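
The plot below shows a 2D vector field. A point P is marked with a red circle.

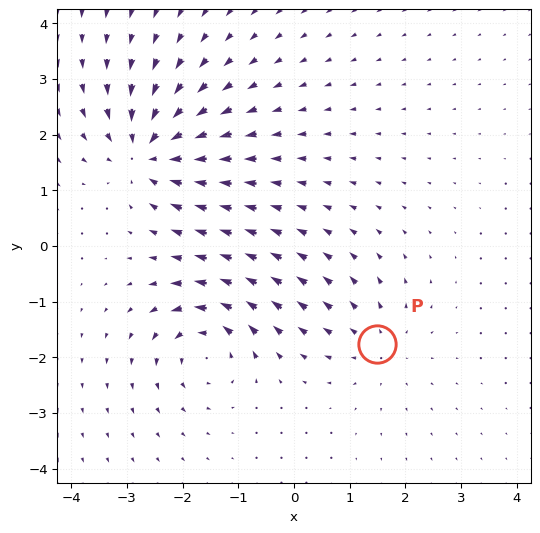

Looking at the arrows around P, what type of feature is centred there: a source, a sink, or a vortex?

At P (1.5, -1.8) the arrows spread outward. Divergence about +3, curl ≈0 — positive divergence with near-zero curl is a source.

source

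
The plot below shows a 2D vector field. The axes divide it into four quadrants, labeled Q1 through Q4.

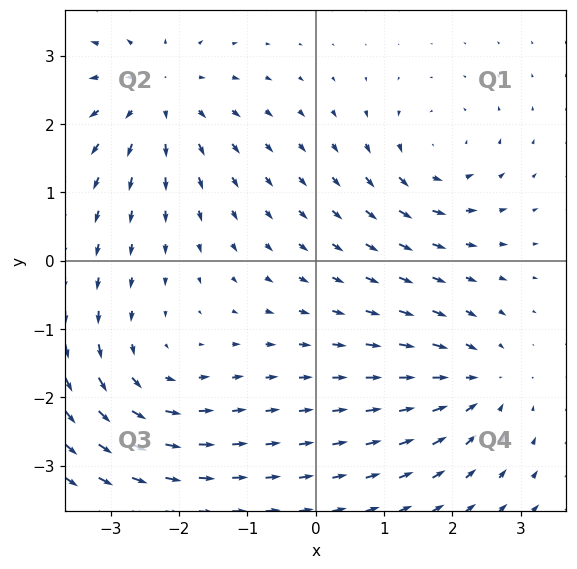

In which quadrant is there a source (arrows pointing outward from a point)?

The source sits at approximately (-2.3, 2.5), which lies in quadrant Q2. The divergence there is about +4, positive as expected for a source.

Q2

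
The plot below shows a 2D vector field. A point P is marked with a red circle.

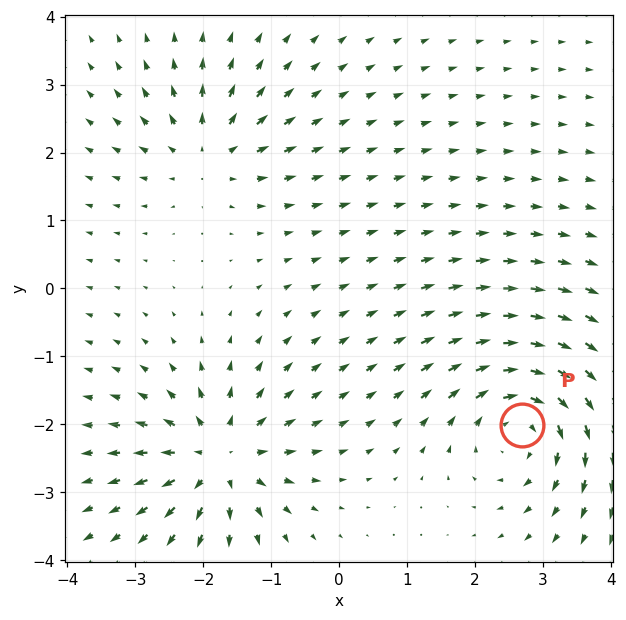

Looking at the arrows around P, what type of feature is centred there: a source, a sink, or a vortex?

vortex

At P (2.7, -2.0) the arrows circulate clockwise. Divergence ≈0, curl about -6 — near-zero divergence with nonzero curl is a vortex.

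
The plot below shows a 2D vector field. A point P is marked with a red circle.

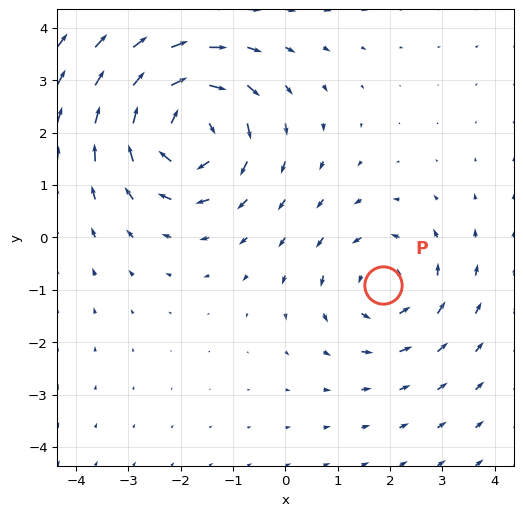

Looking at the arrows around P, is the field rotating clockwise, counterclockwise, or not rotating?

counterclockwise

Near P at (1.9, -0.9) the arrows circulate counterclockwise. The curl (z-component) there is about +3; positive curl means counterclockwise rotation.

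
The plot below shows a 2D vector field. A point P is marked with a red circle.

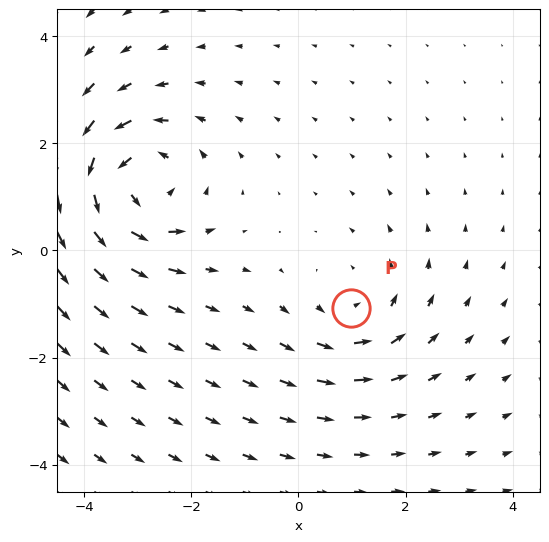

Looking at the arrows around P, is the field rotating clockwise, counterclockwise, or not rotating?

counterclockwise

Near P at (1.0, -1.1) the arrows circulate counterclockwise. The curl (z-component) there is about +3; positive curl means counterclockwise rotation.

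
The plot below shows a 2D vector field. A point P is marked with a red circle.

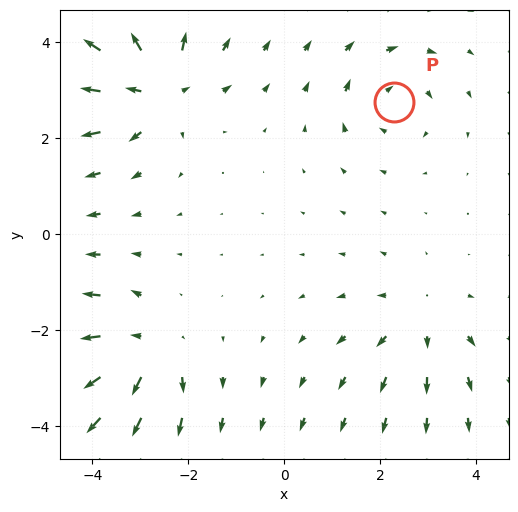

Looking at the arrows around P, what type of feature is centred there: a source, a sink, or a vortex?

vortex

At P (2.3, 2.8) the arrows circulate clockwise. Divergence ≈0, curl about -3 — near-zero divergence with nonzero curl is a vortex.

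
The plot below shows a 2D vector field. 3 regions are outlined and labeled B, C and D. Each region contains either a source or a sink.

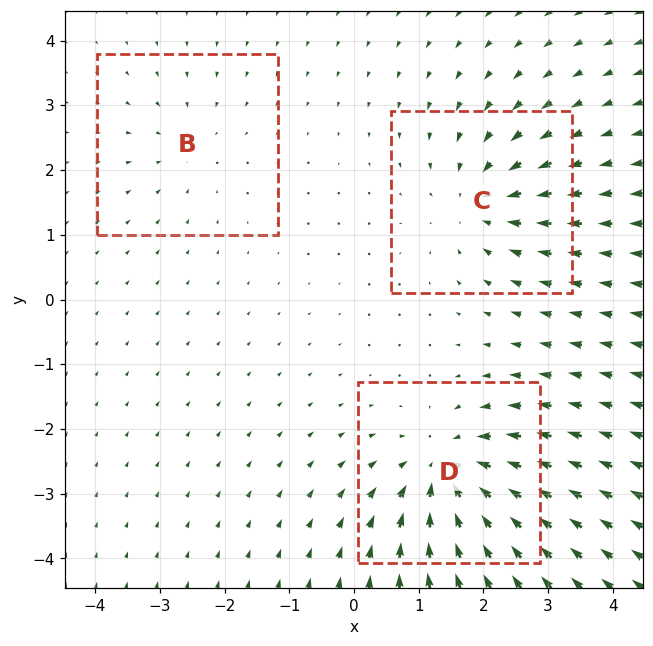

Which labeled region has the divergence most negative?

Divergence at each region's feature centre — B: about -2, C: about -4, D: about -5. Region D is most negative.

D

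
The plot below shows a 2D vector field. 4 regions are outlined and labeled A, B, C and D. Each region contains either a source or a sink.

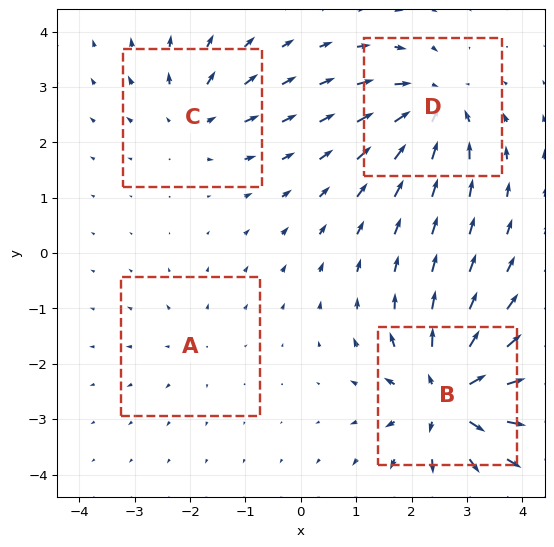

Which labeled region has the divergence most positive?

B

Divergence at each region's feature centre — A: about +2, B: about +9, C: about +4, D: about -6. Region B is most positive.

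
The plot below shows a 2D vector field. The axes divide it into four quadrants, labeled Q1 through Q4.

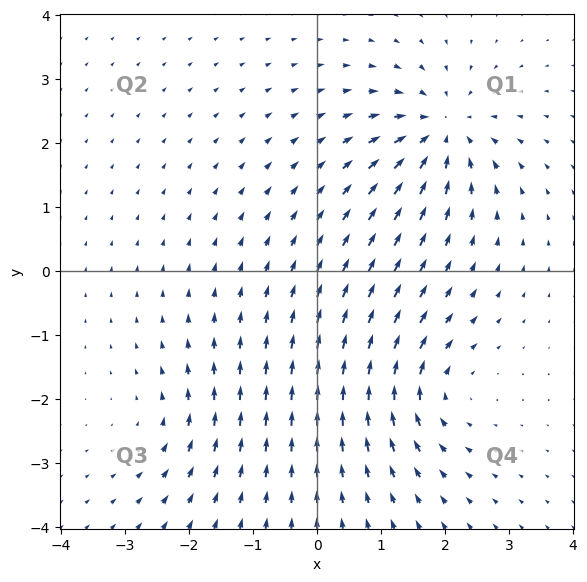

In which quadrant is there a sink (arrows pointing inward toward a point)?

Q1

The sink sits at approximately (2.0, 2.2), which lies in quadrant Q1. The divergence there is about -6, negative as expected for a sink.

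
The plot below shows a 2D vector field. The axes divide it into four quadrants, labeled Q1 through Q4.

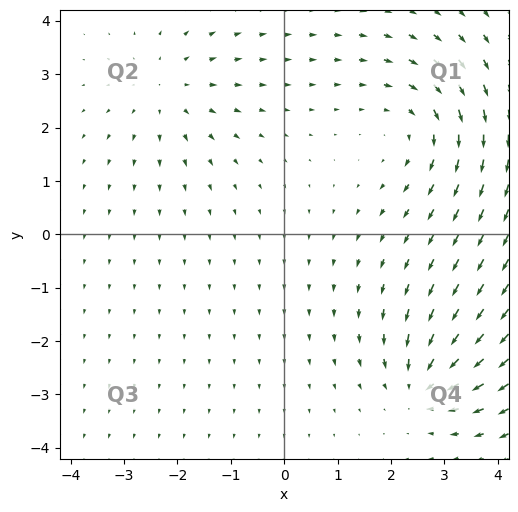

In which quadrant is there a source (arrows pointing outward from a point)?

Q2

The source sits at approximately (-2.2, 2.7), which lies in quadrant Q2. The divergence there is about +3, positive as expected for a source.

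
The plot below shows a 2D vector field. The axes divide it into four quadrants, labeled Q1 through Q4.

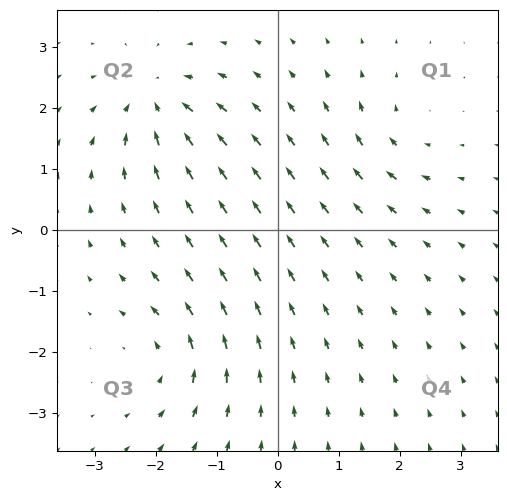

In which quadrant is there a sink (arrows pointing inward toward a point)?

The sink sits at approximately (-2.0, 2.1), which lies in quadrant Q2. The divergence there is about -5, negative as expected for a sink.

Q2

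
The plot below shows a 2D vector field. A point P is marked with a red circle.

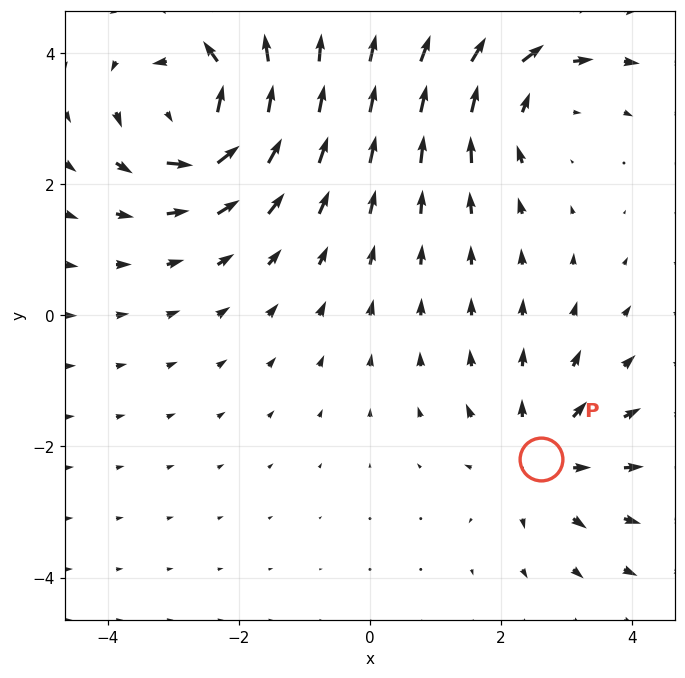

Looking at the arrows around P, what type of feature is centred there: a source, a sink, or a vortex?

source

At P (2.6, -2.2) the arrows spread outward. Divergence about +3, curl ≈0 — positive divergence with near-zero curl is a source.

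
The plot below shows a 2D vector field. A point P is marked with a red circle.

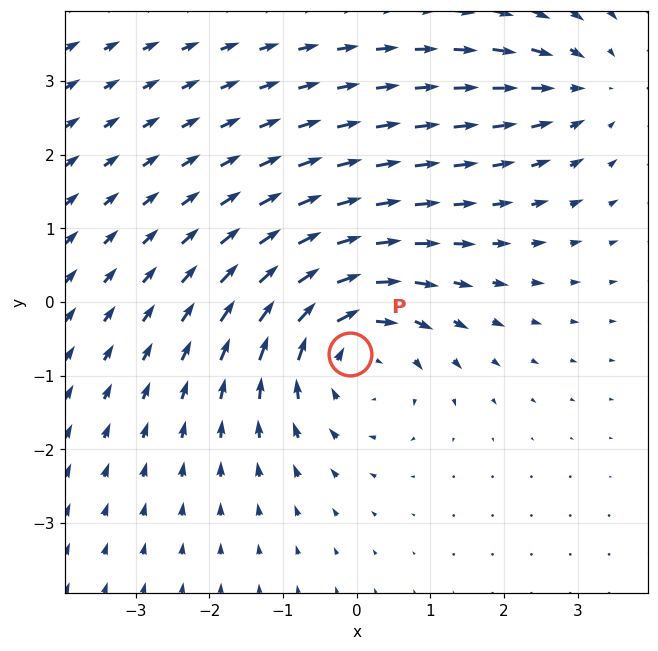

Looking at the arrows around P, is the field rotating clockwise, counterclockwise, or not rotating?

Near P at (-0.1, -0.7) the arrows circulate clockwise. The curl (z-component) there is about -4; negative curl means clockwise rotation.

clockwise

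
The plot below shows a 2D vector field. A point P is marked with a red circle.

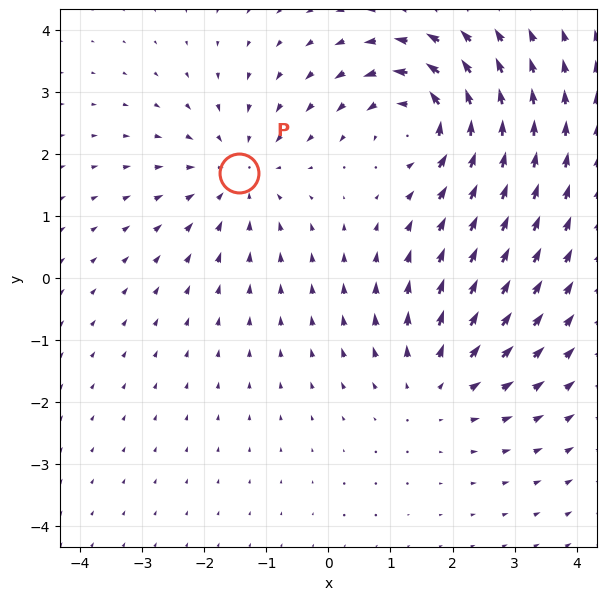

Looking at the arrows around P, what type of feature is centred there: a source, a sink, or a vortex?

sink

At P (-1.4, 1.7) the arrows converge inward. Divergence about -3, curl ≈0 — negative divergence with near-zero curl is a sink.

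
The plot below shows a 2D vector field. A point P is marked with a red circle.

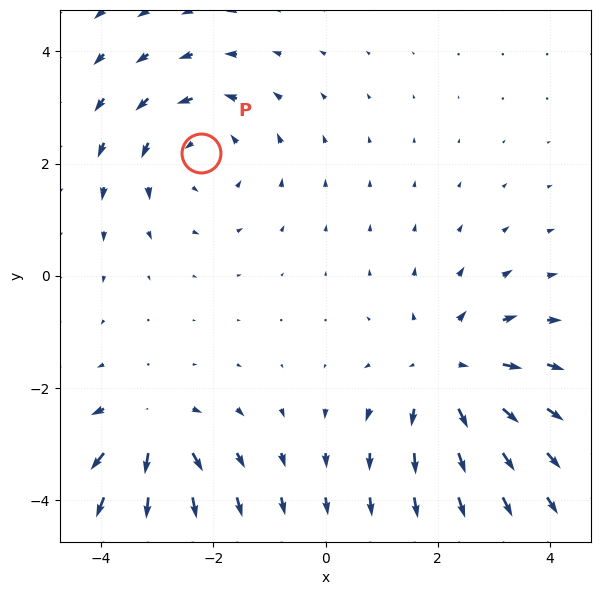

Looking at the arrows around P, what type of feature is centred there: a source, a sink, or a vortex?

At P (-2.2, 2.2) the arrows circulate counterclockwise. Divergence ≈0, curl about +3 — near-zero divergence with nonzero curl is a vortex.

vortex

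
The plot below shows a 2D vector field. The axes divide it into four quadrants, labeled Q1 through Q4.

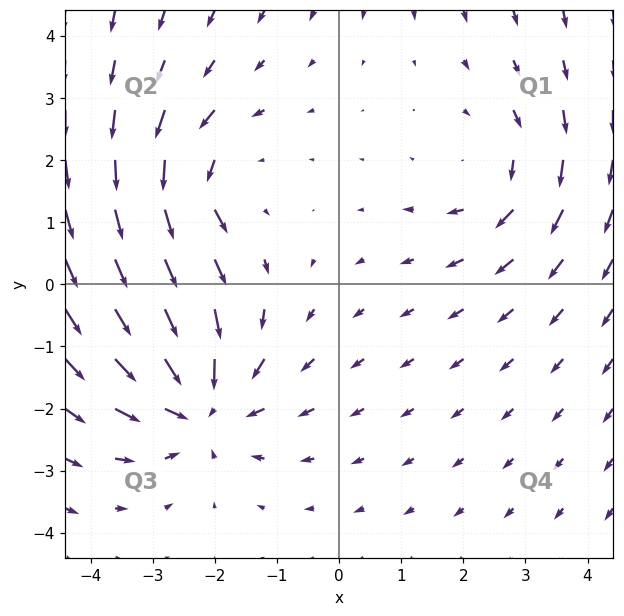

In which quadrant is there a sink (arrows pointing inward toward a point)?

The sink sits at approximately (-2.3, -1.9), which lies in quadrant Q3. The divergence there is about -4, negative as expected for a sink.

Q3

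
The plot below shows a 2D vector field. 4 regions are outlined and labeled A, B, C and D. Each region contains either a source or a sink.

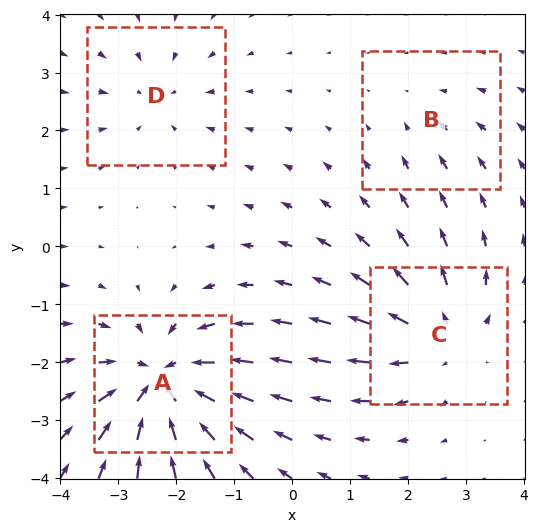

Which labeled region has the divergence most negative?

Divergence at each region's feature centre — A: about -7, B: about -2, C: about +5, D: about -3. Region A is most negative.

A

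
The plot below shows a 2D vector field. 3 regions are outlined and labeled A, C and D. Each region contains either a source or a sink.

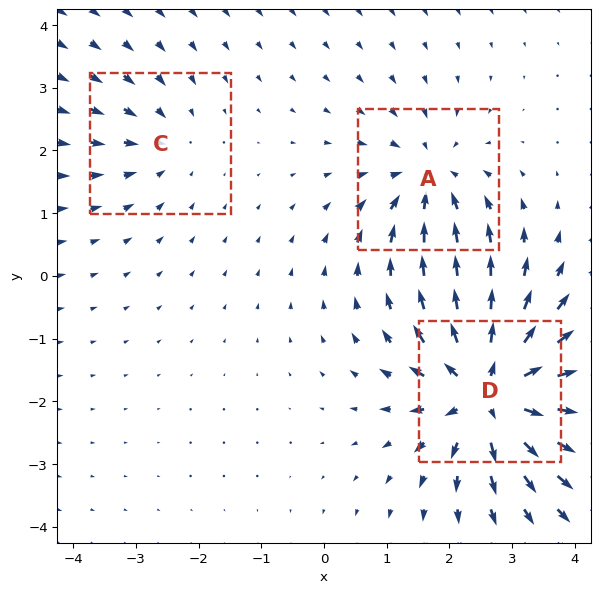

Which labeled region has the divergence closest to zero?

C

Divergence at each region's feature centre — A: about -4, C: about -2, D: about +6. Region C is closest to zero.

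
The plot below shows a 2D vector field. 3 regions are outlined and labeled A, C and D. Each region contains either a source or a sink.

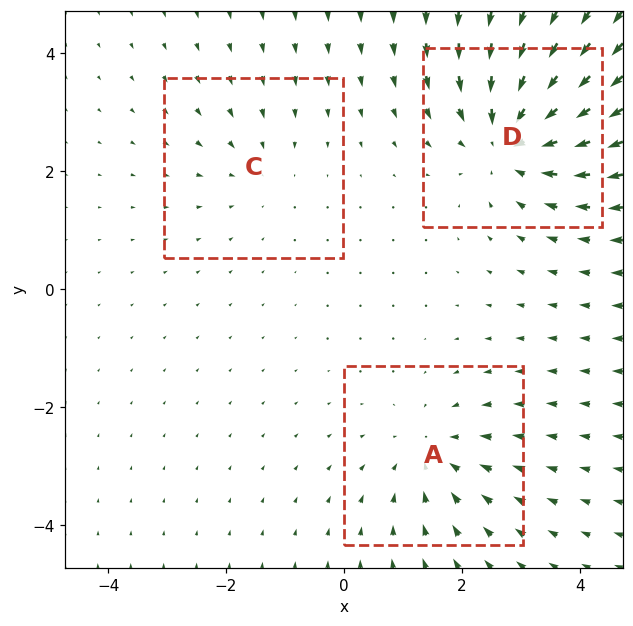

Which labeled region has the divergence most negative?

D

Divergence at each region's feature centre — A: about -3, C: about -2, D: about -5. Region D is most negative.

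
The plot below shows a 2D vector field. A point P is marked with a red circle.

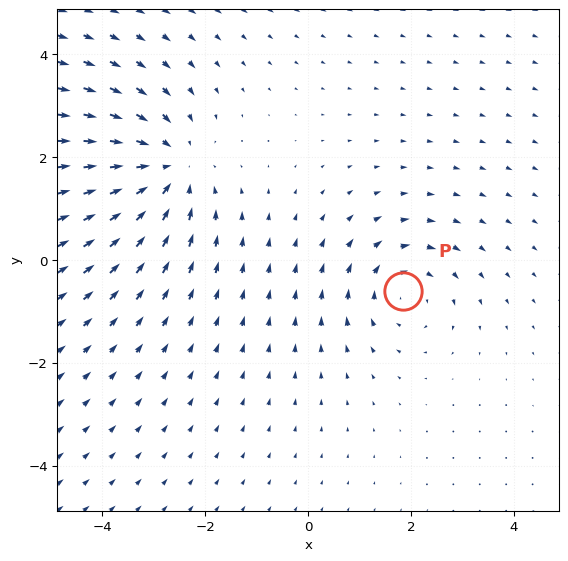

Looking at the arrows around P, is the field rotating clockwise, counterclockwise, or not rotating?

clockwise

Near P at (1.8, -0.6) the arrows circulate clockwise. The curl (z-component) there is about -3; negative curl means clockwise rotation.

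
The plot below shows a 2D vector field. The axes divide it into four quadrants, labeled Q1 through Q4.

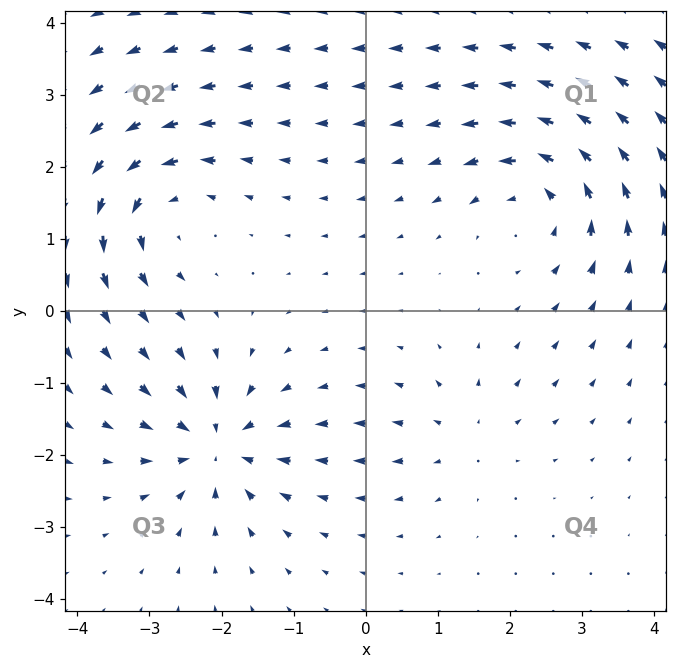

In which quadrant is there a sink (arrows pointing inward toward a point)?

The sink sits at approximately (-2.1, -1.9), which lies in quadrant Q3. The divergence there is about -7, negative as expected for a sink.

Q3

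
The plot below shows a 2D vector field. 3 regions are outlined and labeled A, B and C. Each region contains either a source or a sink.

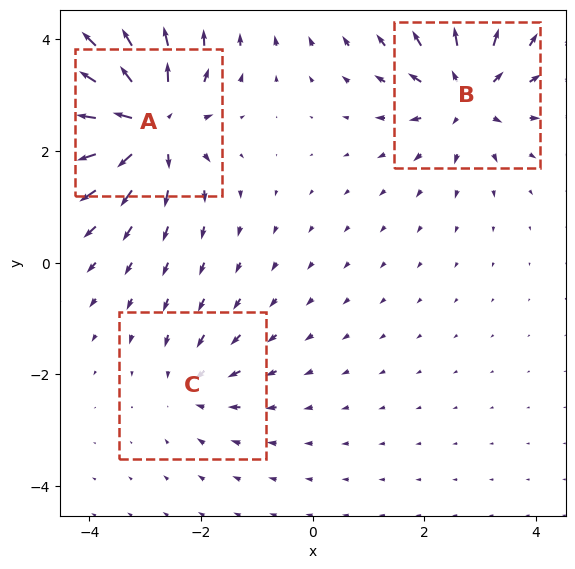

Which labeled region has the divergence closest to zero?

C

Divergence at each region's feature centre — A: about +6, B: about +4, C: about -2. Region C is closest to zero.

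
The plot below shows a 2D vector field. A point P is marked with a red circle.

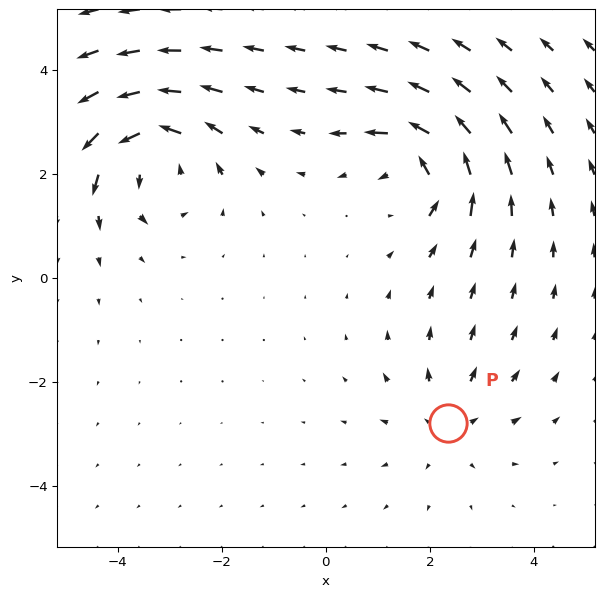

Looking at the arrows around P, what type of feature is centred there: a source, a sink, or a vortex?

source

At P (2.3, -2.8) the arrows spread outward. Divergence about +3, curl ≈0 — positive divergence with near-zero curl is a source.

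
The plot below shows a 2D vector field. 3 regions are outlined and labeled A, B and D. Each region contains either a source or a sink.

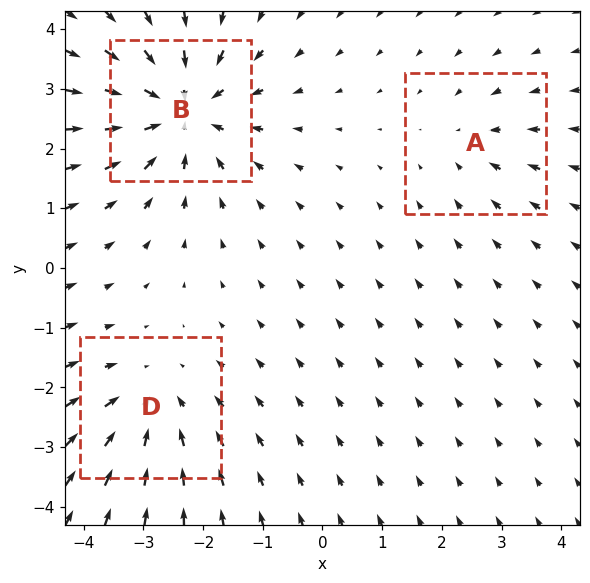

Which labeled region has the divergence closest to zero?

Divergence at each region's feature centre — A: about -2, B: about -5, D: about -3. Region A is closest to zero.

A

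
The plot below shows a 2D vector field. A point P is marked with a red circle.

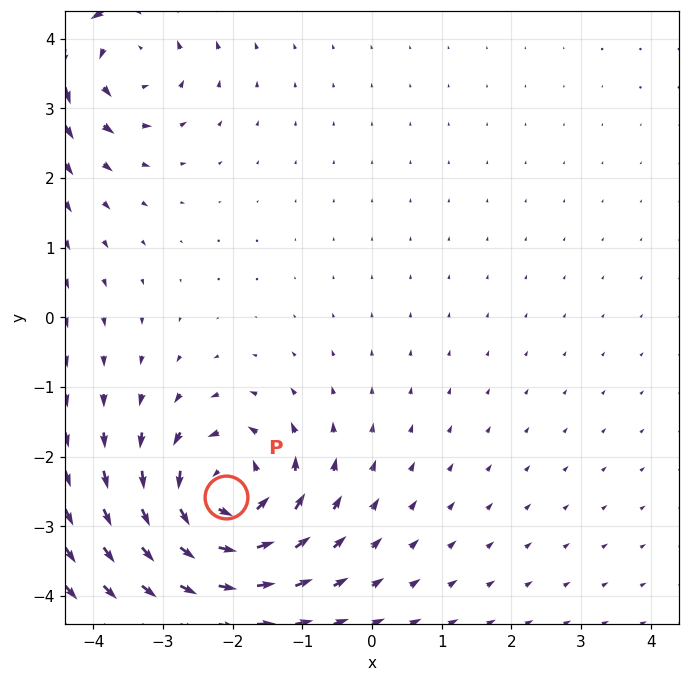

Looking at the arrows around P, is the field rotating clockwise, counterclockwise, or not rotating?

counterclockwise

Near P at (-2.1, -2.6) the arrows circulate counterclockwise. The curl (z-component) there is about +6; positive curl means counterclockwise rotation.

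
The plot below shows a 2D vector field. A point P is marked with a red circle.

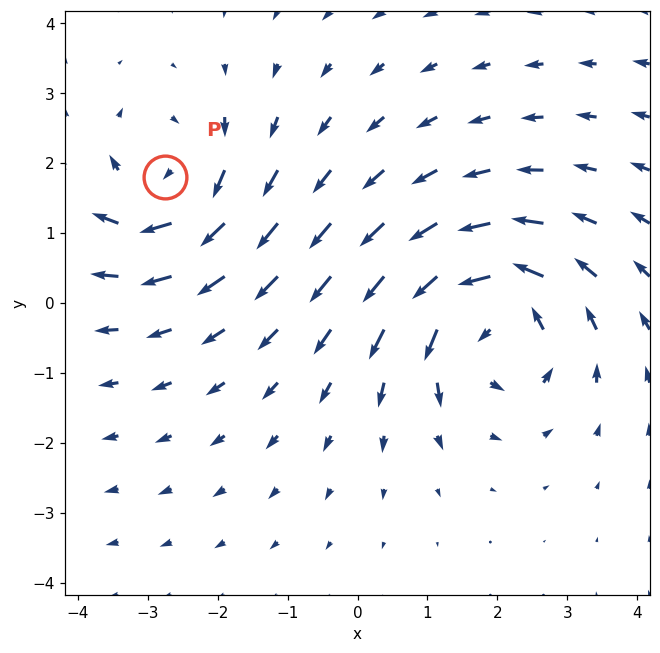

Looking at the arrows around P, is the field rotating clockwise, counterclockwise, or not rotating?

Near P at (-2.8, 1.8) the arrows circulate clockwise. The curl (z-component) there is about -4; negative curl means clockwise rotation.

clockwise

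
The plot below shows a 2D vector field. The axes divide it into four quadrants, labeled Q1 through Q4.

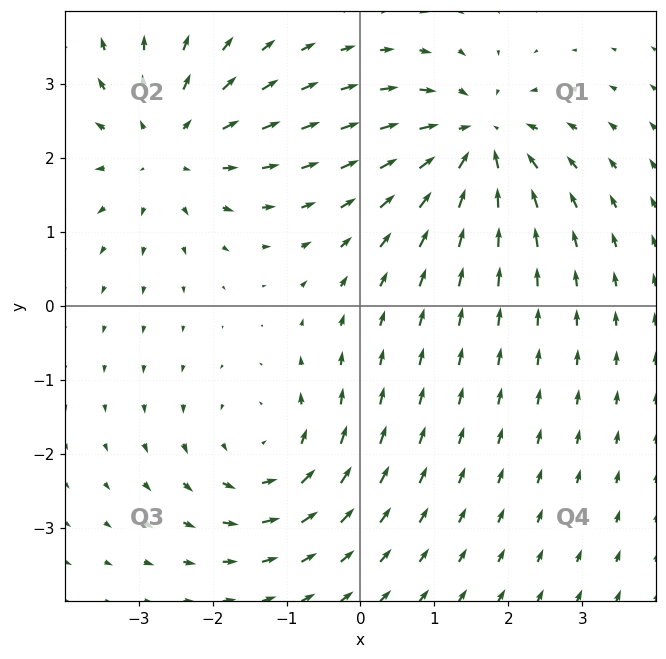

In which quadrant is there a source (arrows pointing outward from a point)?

Q2

The source sits at approximately (-2.6, 2.1), which lies in quadrant Q2. The divergence there is about +3, positive as expected for a source.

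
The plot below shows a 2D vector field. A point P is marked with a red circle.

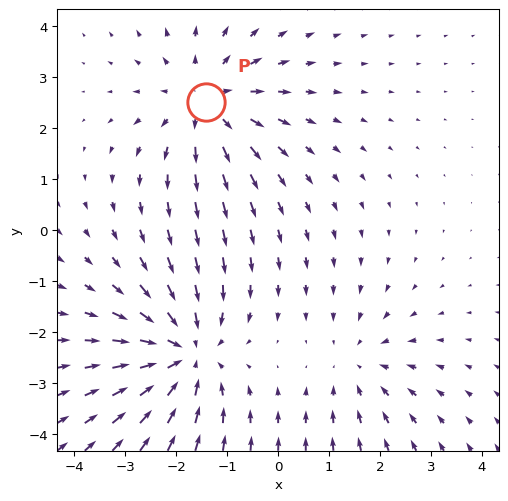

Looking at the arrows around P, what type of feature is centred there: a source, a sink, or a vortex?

source

At P (-1.4, 2.5) the arrows spread outward. Divergence about +4, curl ≈0 — positive divergence with near-zero curl is a source.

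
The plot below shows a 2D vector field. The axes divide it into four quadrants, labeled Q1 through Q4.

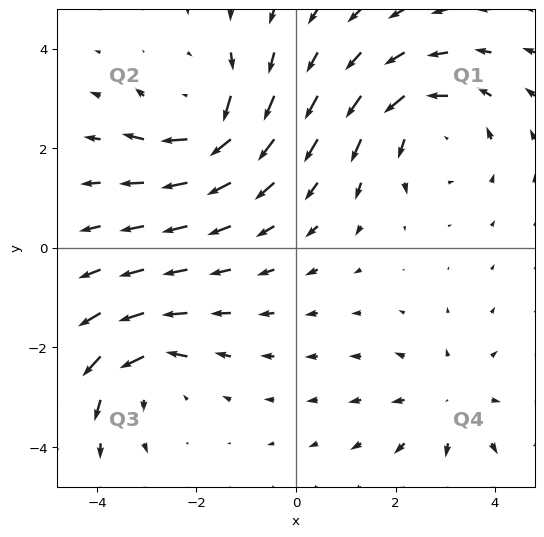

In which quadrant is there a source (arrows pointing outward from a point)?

The source sits at approximately (3.1, -3.1), which lies in quadrant Q4. The divergence there is about +2, positive as expected for a source.

Q4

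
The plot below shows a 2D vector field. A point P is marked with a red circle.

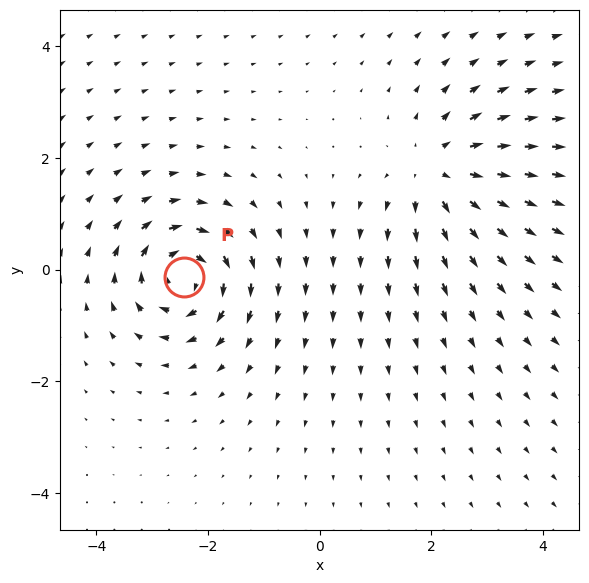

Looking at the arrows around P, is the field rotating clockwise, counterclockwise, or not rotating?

Near P at (-2.4, -0.1) the arrows circulate clockwise. The curl (z-component) there is about -7; negative curl means clockwise rotation.

clockwise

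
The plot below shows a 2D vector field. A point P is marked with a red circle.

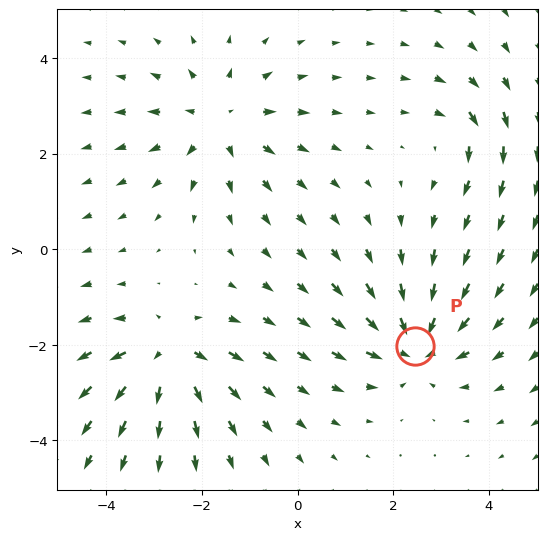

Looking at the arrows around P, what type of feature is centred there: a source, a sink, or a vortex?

sink

At P (2.5, -2.0) the arrows converge inward. Divergence about -6, curl ≈0 — negative divergence with near-zero curl is a sink.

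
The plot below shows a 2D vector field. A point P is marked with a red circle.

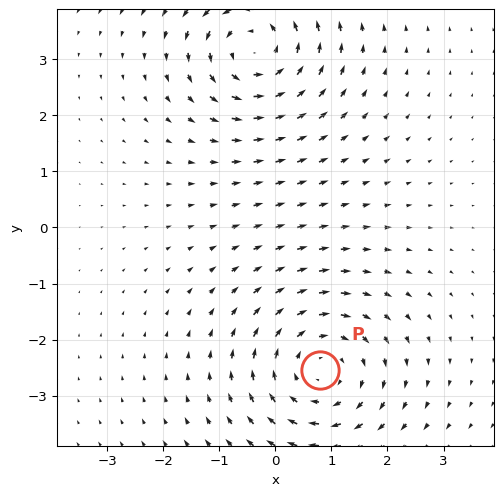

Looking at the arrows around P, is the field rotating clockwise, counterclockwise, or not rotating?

clockwise

Near P at (0.8, -2.5) the arrows circulate clockwise. The curl (z-component) there is about -3; negative curl means clockwise rotation.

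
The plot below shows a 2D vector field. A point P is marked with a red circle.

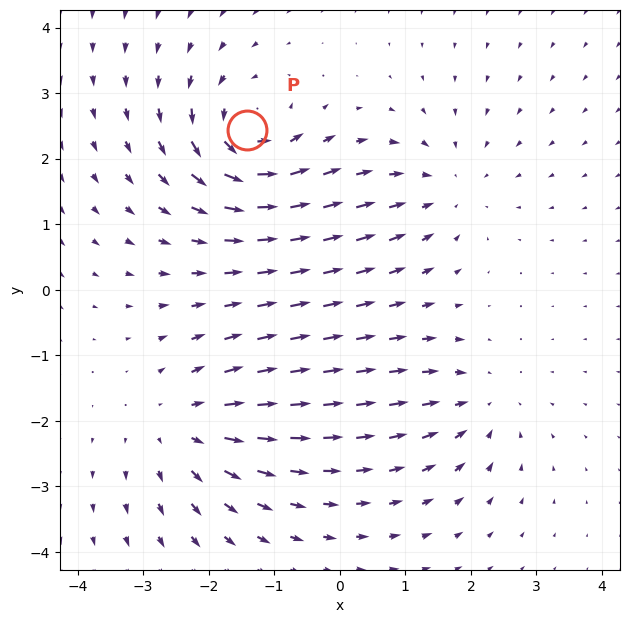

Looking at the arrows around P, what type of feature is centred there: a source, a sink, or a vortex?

vortex

At P (-1.4, 2.4) the arrows circulate counterclockwise. Divergence ≈0, curl about +7 — near-zero divergence with nonzero curl is a vortex.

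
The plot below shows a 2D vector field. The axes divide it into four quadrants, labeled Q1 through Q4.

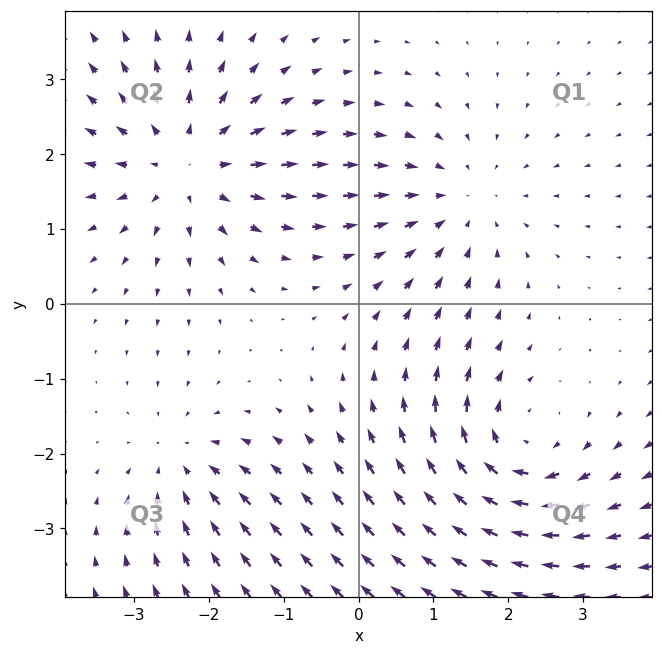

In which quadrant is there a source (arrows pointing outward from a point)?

Q2

The source sits at approximately (-2.3, 1.9), which lies in quadrant Q2. The divergence there is about +5, positive as expected for a source.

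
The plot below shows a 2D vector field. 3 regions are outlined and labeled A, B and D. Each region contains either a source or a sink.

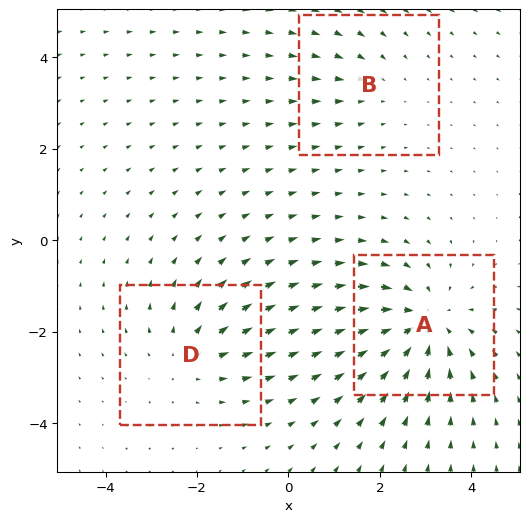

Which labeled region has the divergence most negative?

Divergence at each region's feature centre — A: about -4, B: about -2, D: about +3. Region A is most negative.

A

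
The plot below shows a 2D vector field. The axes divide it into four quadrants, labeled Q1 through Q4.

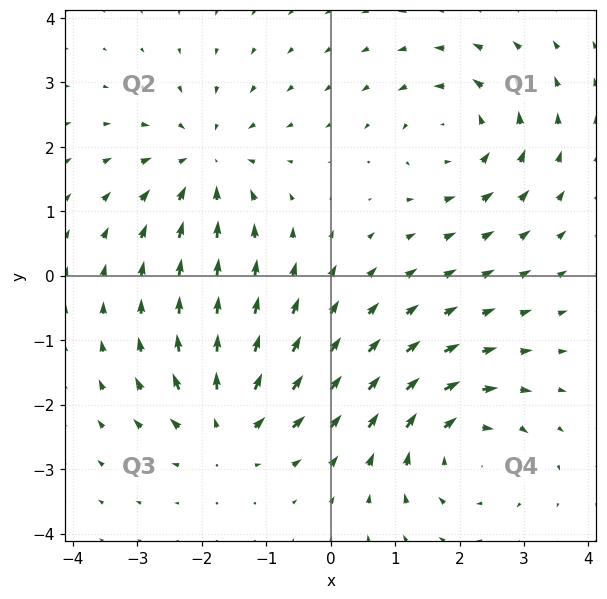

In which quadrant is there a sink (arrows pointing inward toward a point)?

The sink sits at approximately (-1.9, 1.8), which lies in quadrant Q2. The divergence there is about -4, negative as expected for a sink.

Q2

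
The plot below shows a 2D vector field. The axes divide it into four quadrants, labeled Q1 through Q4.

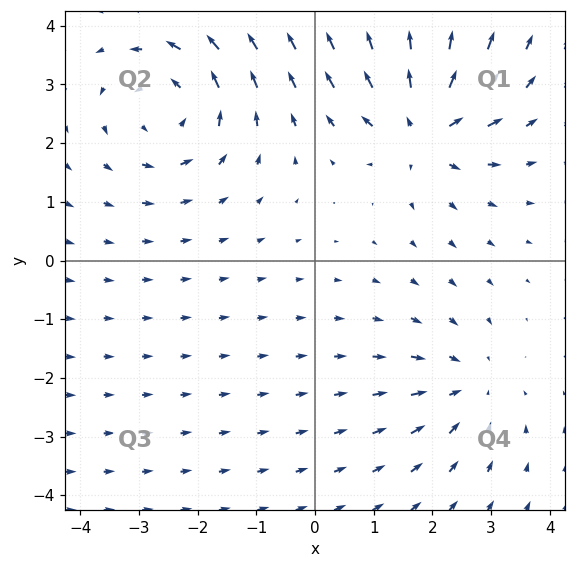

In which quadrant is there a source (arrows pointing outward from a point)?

The source sits at approximately (1.8, 2.3), which lies in quadrant Q1. The divergence there is about +6, positive as expected for a source.

Q1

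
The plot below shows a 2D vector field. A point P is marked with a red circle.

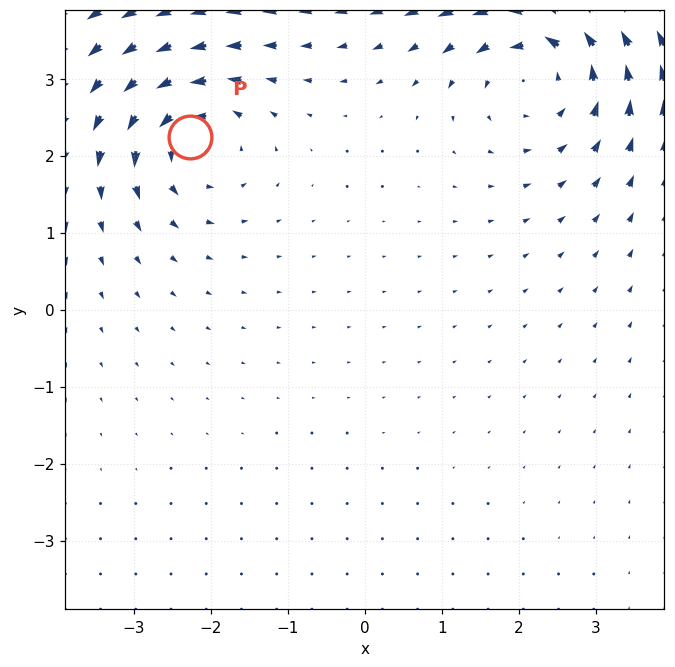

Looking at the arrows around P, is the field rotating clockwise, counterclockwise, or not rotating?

counterclockwise

Near P at (-2.3, 2.2) the arrows circulate counterclockwise. The curl (z-component) there is about +4; positive curl means counterclockwise rotation.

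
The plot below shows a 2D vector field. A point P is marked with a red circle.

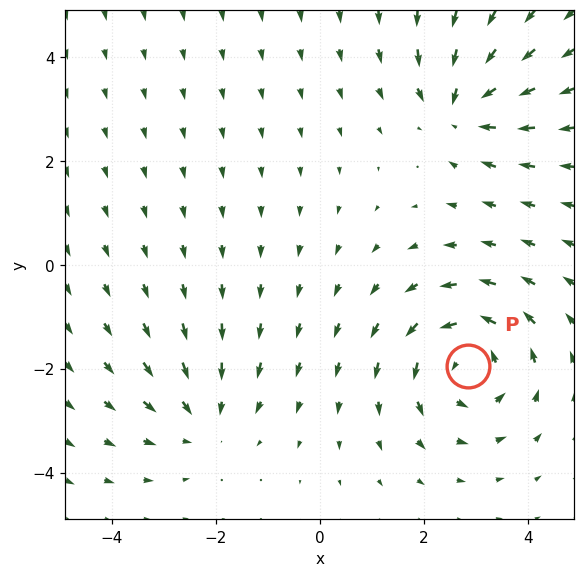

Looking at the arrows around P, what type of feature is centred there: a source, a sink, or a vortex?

vortex

At P (2.9, -1.9) the arrows circulate counterclockwise. Divergence ≈0, curl about +4 — near-zero divergence with nonzero curl is a vortex.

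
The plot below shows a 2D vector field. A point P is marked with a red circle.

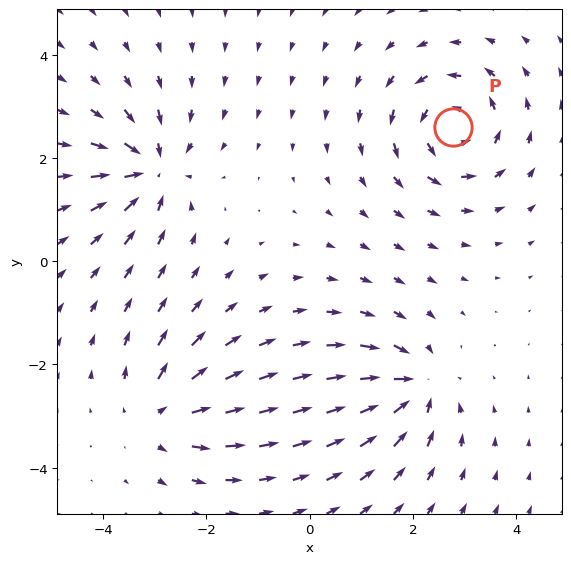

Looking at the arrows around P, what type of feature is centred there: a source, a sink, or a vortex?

At P (2.8, 2.6) the arrows circulate counterclockwise. Divergence ≈0, curl about +6 — near-zero divergence with nonzero curl is a vortex.

vortex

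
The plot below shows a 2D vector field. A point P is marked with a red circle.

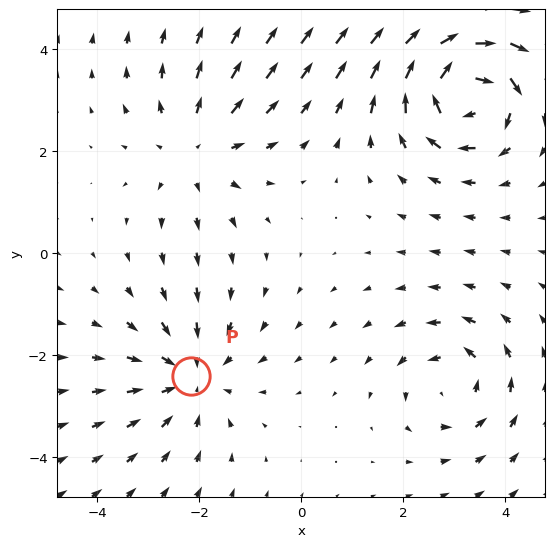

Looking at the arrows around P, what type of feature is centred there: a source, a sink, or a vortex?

sink

At P (-2.2, -2.4) the arrows converge inward. Divergence about -3, curl ≈0 — negative divergence with near-zero curl is a sink.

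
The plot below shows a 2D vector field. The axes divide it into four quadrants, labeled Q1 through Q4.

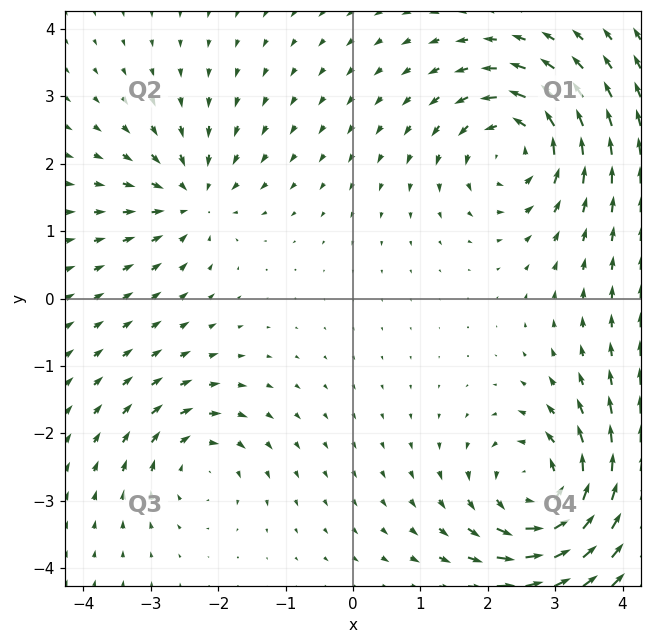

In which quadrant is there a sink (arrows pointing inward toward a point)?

Q2

The sink sits at approximately (-2.4, 1.5), which lies in quadrant Q2. The divergence there is about -4, negative as expected for a sink.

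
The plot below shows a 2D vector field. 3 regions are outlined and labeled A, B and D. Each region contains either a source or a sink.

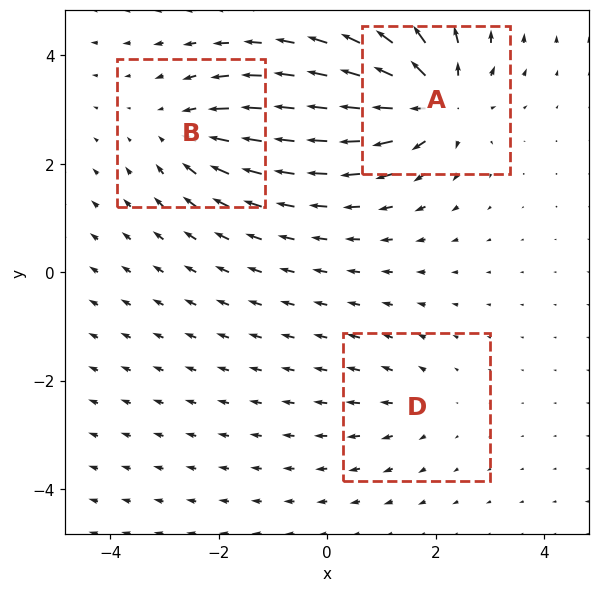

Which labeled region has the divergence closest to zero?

Divergence at each region's feature centre — A: about +6, B: about -3, D: about +2. Region D is closest to zero.

D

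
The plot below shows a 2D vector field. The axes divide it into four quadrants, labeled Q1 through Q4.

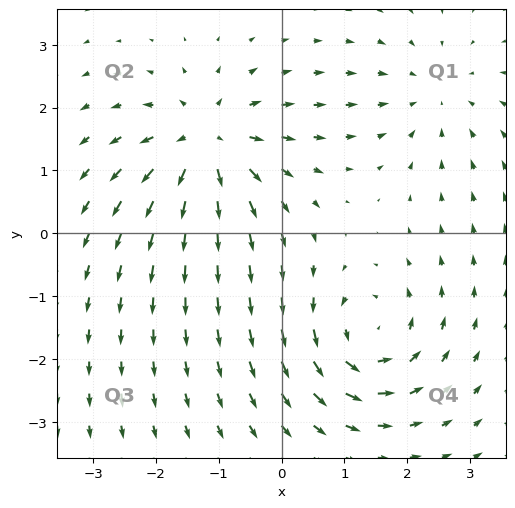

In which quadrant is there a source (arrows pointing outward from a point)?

Q2

The source sits at approximately (-1.2, 1.4), which lies in quadrant Q2. The divergence there is about +6, positive as expected for a source.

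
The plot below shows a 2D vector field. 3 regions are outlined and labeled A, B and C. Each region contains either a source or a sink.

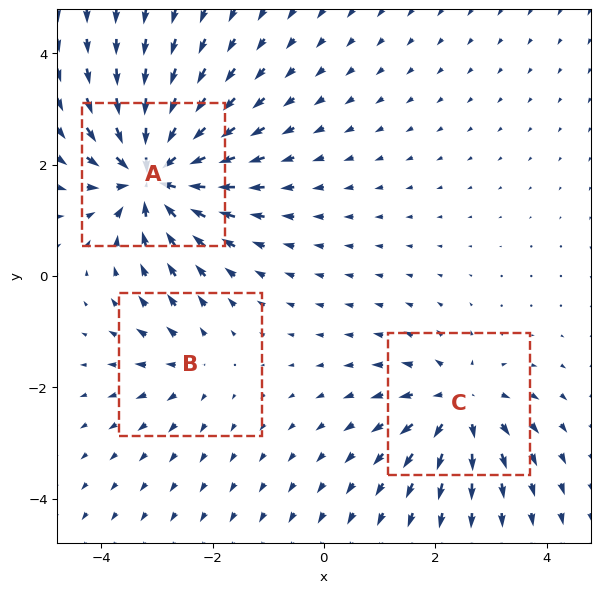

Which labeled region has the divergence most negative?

Divergence at each region's feature centre — A: about -7, B: about +2, C: about +4. Region A is most negative.

A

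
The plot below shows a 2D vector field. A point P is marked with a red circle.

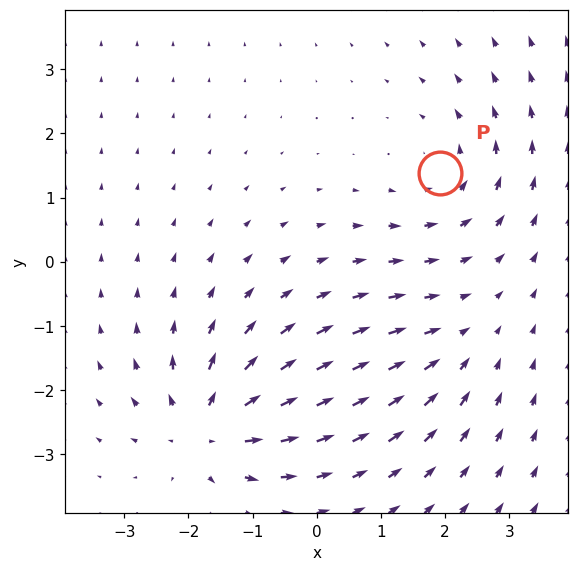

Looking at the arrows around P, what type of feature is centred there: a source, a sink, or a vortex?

At P (1.9, 1.4) the arrows circulate counterclockwise. Divergence ≈0, curl about +3 — near-zero divergence with nonzero curl is a vortex.

vortex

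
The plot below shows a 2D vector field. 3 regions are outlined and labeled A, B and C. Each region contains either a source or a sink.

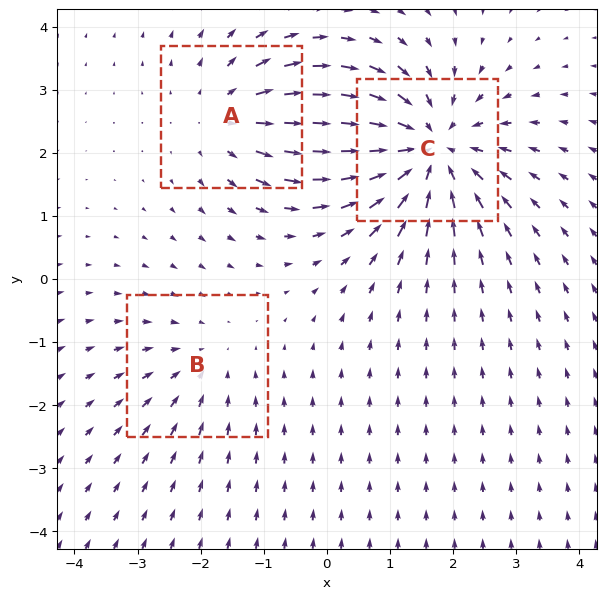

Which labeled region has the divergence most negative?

C

Divergence at each region's feature centre — A: about +3, B: about -2, C: about -5. Region C is most negative.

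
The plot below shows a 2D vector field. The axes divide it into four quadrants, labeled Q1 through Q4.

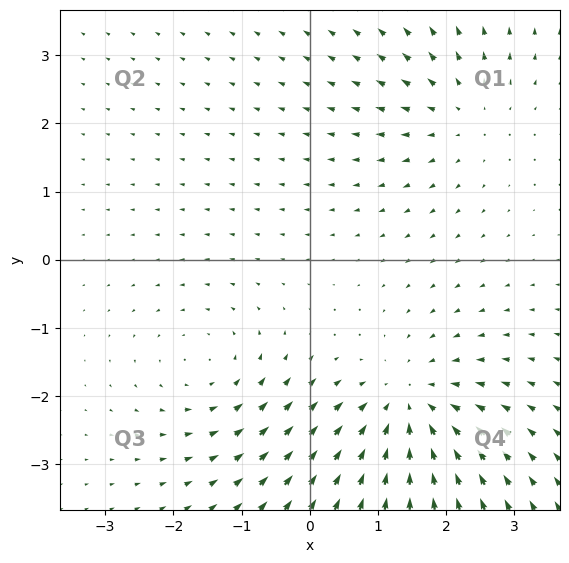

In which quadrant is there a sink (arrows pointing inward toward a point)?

Q4

The sink sits at approximately (1.4, -2.2), which lies in quadrant Q4. The divergence there is about -4, negative as expected for a sink.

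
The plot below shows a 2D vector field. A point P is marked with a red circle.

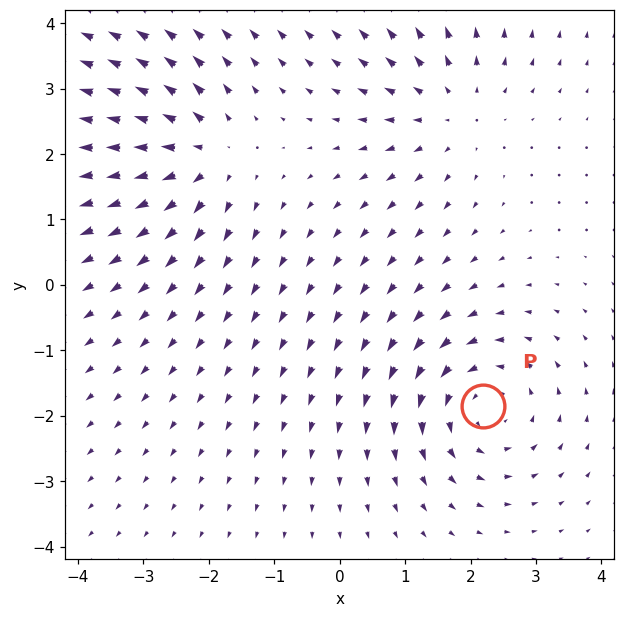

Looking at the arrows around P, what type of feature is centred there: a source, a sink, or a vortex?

At P (2.2, -1.8) the arrows circulate counterclockwise. Divergence ≈0, curl about +3 — near-zero divergence with nonzero curl is a vortex.

vortex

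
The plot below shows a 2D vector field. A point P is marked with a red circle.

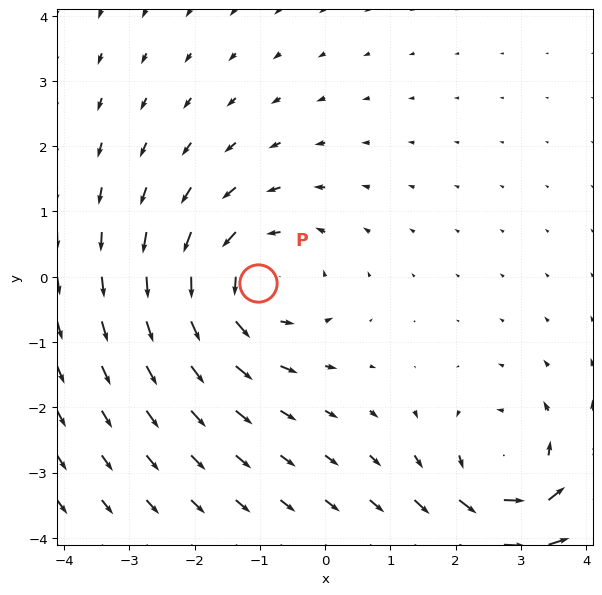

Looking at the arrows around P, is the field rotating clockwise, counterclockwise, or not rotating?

counterclockwise

Near P at (-1.0, -0.1) the arrows circulate counterclockwise. The curl (z-component) there is about +4; positive curl means counterclockwise rotation.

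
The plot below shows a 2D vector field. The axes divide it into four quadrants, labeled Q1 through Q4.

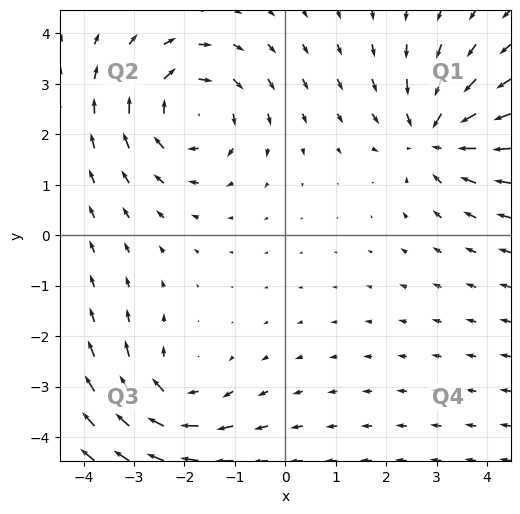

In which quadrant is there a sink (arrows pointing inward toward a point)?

The sink sits at approximately (3.0, 2.0), which lies in quadrant Q1. The divergence there is about -4, negative as expected for a sink.

Q1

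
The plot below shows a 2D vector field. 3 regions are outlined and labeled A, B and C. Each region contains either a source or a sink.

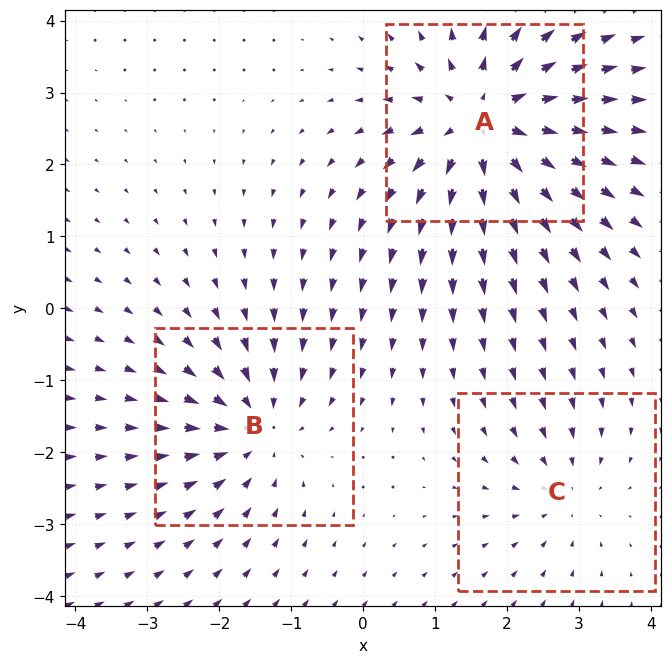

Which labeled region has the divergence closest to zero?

C

Divergence at each region's feature centre — A: about +5, B: about -3, C: about -2. Region C is closest to zero.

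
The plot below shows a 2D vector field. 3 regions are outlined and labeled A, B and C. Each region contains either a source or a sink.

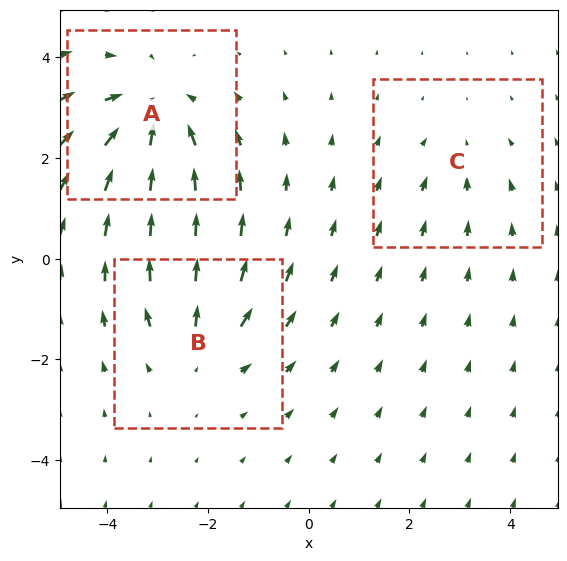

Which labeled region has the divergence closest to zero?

C

Divergence at each region's feature centre — A: about -4, B: about +3, C: about -2. Region C is closest to zero.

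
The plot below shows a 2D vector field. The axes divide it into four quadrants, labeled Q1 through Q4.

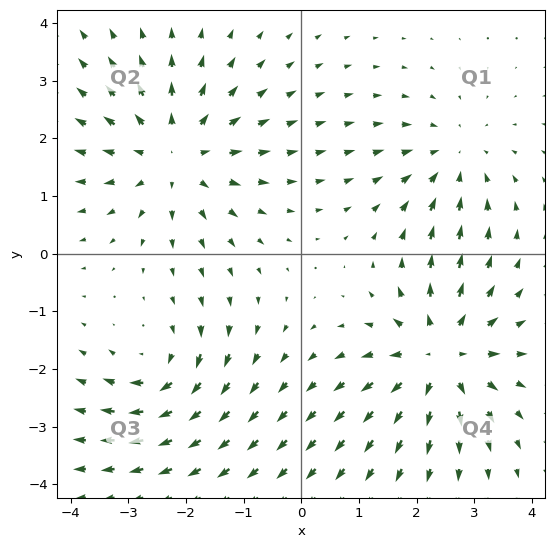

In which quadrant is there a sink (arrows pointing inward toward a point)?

The sink sits at approximately (2.6, 1.6), which lies in quadrant Q1. The divergence there is about -3, negative as expected for a sink.

Q1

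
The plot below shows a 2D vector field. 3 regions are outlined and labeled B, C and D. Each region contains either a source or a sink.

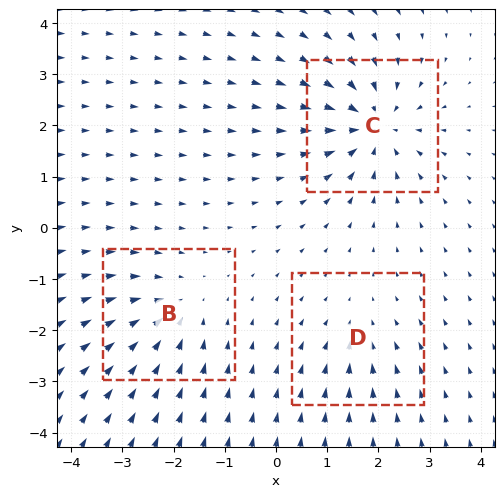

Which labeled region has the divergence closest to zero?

Divergence at each region's feature centre — B: about -3, C: about -5, D: about -2. Region D is closest to zero.

D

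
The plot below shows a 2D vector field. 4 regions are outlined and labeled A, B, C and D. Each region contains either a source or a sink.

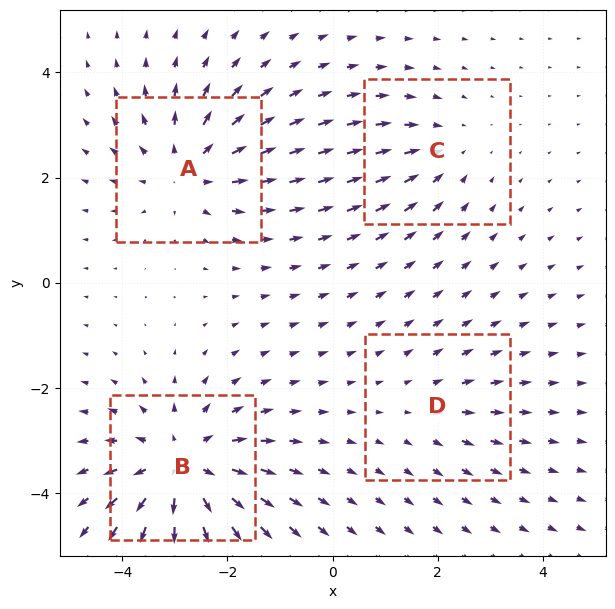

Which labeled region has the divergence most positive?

Divergence at each region's feature centre — A: about +4, B: about +6, C: about -3, D: about +2. Region B is most positive.

B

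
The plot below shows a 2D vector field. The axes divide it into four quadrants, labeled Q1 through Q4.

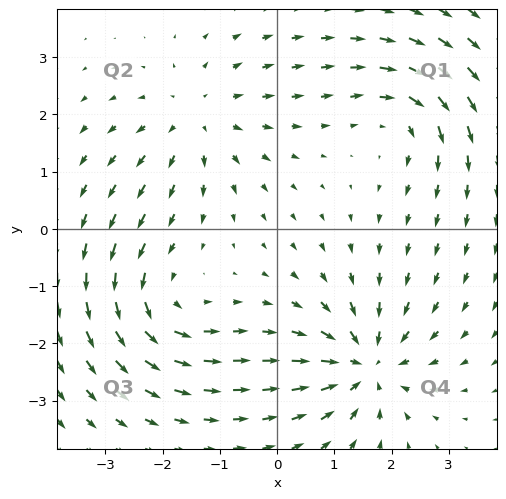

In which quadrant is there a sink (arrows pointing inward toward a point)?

The sink sits at approximately (1.6, -2.4), which lies in quadrant Q4. The divergence there is about -6, negative as expected for a sink.

Q4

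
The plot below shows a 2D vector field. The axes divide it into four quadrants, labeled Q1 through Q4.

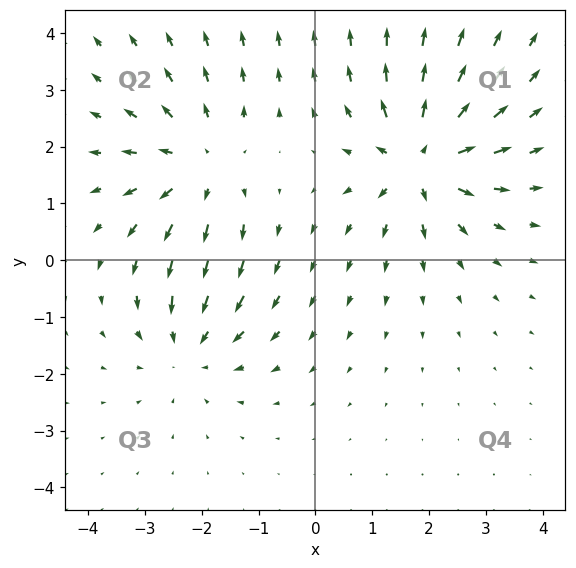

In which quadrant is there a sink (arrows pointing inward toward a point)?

The sink sits at approximately (-2.2, -1.5), which lies in quadrant Q3. The divergence there is about -3, negative as expected for a sink.

Q3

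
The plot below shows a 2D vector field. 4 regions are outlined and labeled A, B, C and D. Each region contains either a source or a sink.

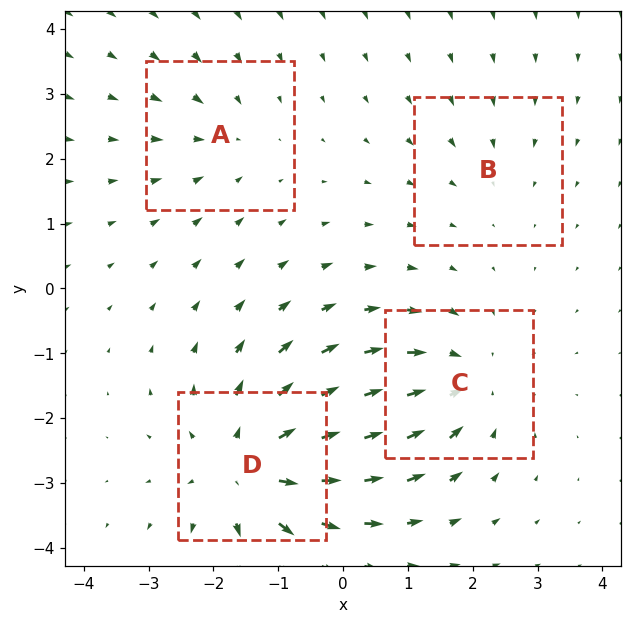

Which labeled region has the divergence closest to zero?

Divergence at each region's feature centre — A: about -3, B: about -2, C: about -5, D: about +6. Region B is closest to zero.

B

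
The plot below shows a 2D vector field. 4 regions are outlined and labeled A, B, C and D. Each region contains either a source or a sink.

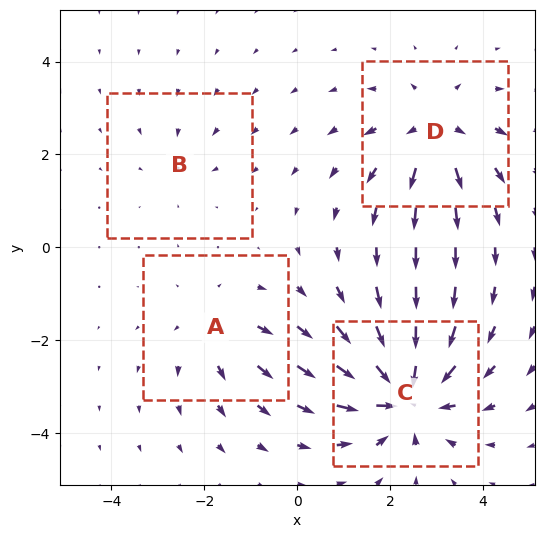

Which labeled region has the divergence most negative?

Divergence at each region's feature centre — A: about +3, B: about -2, C: about -7, D: about +5. Region C is most negative.

C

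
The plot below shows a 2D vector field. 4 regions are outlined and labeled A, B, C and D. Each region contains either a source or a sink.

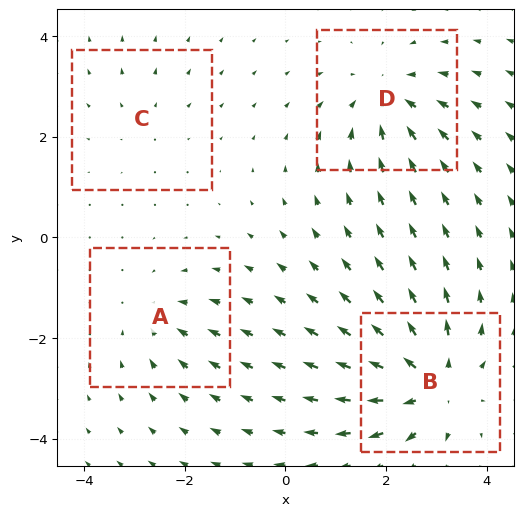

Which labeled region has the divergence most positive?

Divergence at each region's feature centre — A: about -3, B: about +6, C: about +2, D: about -5. Region B is most positive.

B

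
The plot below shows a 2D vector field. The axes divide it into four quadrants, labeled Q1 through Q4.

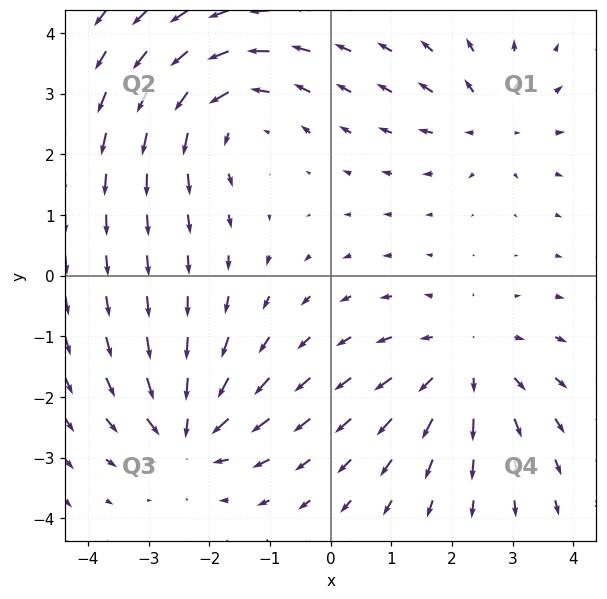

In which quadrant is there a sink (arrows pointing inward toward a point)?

The sink sits at approximately (-2.3, -2.6), which lies in quadrant Q3. The divergence there is about -5, negative as expected for a sink.

Q3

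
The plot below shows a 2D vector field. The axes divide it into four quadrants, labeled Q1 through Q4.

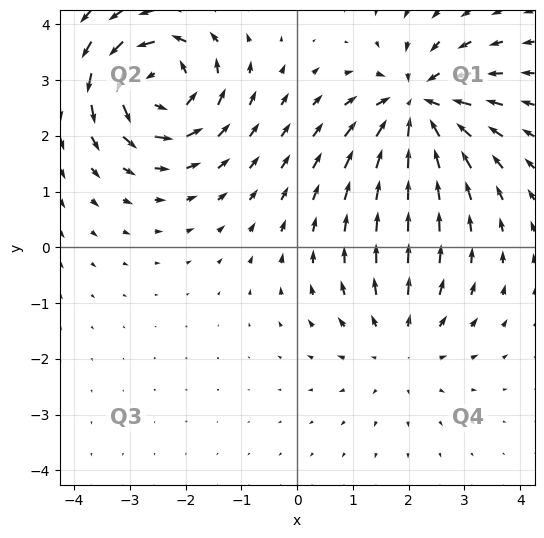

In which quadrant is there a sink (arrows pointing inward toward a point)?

Q1

The sink sits at approximately (2.2, 2.5), which lies in quadrant Q1. The divergence there is about -6, negative as expected for a sink.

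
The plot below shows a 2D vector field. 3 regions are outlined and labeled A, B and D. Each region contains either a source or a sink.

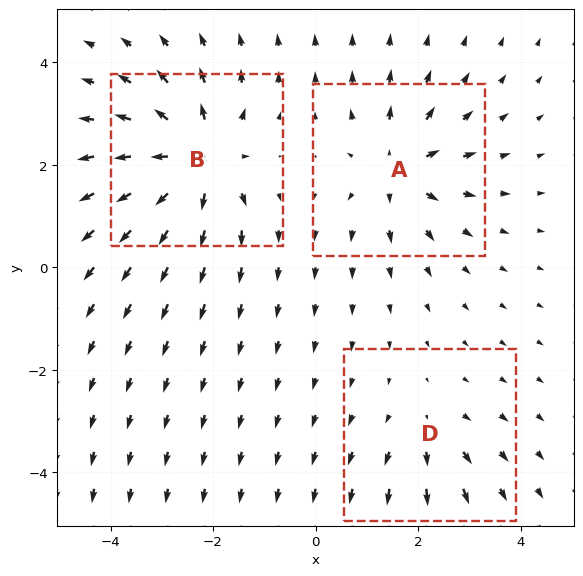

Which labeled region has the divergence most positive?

Divergence at each region's feature centre — A: about +4, B: about +6, D: about +2. Region B is most positive.

B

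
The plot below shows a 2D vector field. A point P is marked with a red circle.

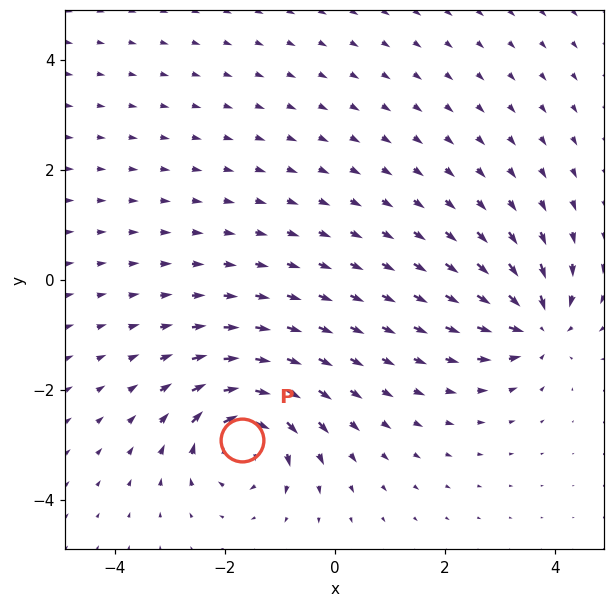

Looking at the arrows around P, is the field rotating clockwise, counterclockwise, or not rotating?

Near P at (-1.7, -2.9) the arrows circulate clockwise. The curl (z-component) there is about -5; negative curl means clockwise rotation.

clockwise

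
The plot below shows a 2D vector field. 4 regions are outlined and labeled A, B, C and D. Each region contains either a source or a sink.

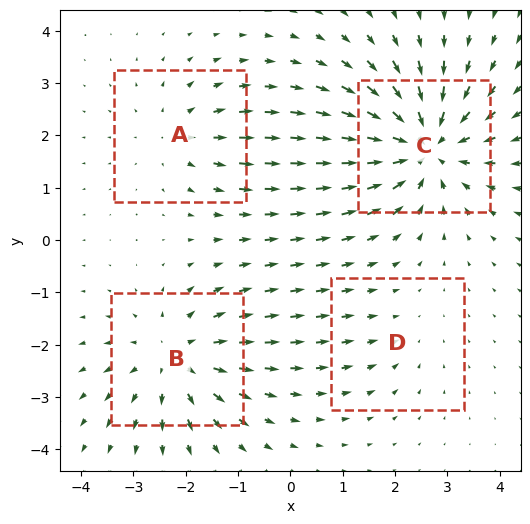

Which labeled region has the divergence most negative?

Divergence at each region's feature centre — A: about +3, B: about +5, C: about -7, D: about -2. Region C is most negative.

C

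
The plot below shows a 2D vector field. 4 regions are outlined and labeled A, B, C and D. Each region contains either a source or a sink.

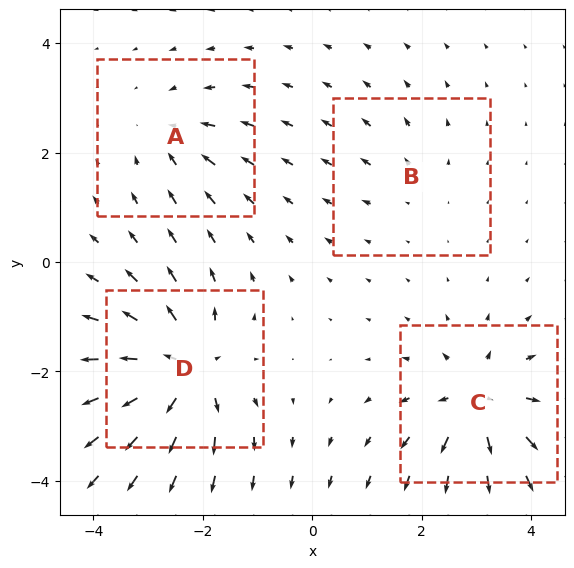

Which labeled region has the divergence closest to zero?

Divergence at each region's feature centre — A: about -4, B: about +2, C: about +7, D: about +8. Region B is closest to zero.

B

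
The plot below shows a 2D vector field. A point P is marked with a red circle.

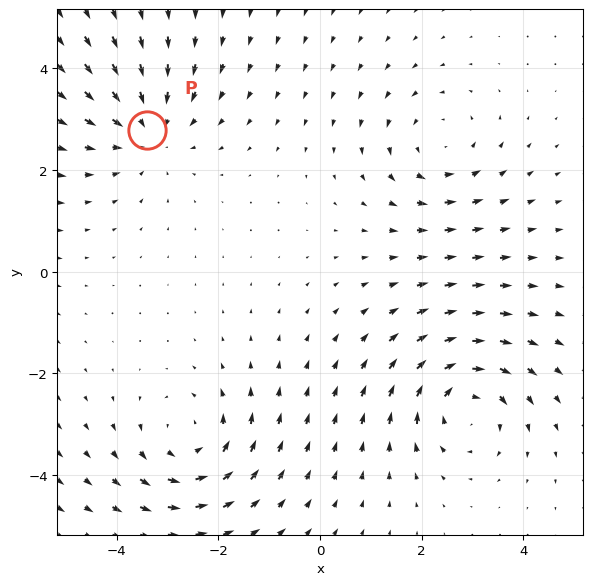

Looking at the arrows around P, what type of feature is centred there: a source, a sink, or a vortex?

sink

At P (-3.4, 2.8) the arrows converge inward. Divergence about -4, curl ≈0 — negative divergence with near-zero curl is a sink.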